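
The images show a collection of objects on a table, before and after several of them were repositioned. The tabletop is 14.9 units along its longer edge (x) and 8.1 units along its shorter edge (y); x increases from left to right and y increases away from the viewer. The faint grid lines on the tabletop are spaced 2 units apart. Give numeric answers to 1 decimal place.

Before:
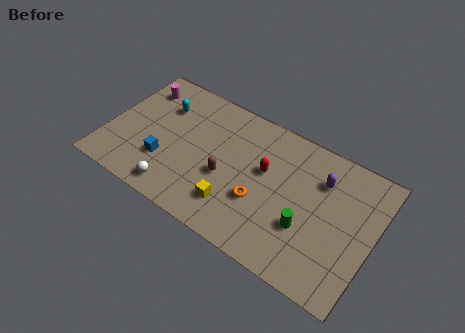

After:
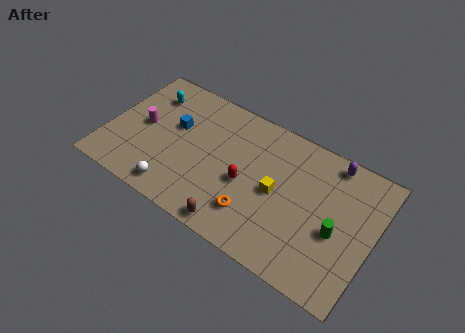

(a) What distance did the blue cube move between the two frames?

2.4

The blue cube was near (3.4, 2.5) before and (3.6, 4.9) after, so it travelled √(0.2² + 2.4²) ≈ 2.4 units.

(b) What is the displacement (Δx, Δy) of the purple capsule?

(0.4, 1.3)

The purple capsule started near (11.8, 5.9) and ended near (12.2, 7.2).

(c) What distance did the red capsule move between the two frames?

1.6

From (8.8, 4.8) to (7.9, 3.5), the red capsule covered √(0.9² + 1.3²) ≈ 1.6 units.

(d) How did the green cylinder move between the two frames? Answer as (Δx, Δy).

(1.6, 0.6)

From the two frames, the green cylinder sits at roughly (11.4, 2.8) before and (13.0, 3.4) after.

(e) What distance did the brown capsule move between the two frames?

2.7

From (6.8, 3.3) to (7.8, 0.8), the brown capsule covered √(1.0² + 2.5²) ≈ 2.7 units.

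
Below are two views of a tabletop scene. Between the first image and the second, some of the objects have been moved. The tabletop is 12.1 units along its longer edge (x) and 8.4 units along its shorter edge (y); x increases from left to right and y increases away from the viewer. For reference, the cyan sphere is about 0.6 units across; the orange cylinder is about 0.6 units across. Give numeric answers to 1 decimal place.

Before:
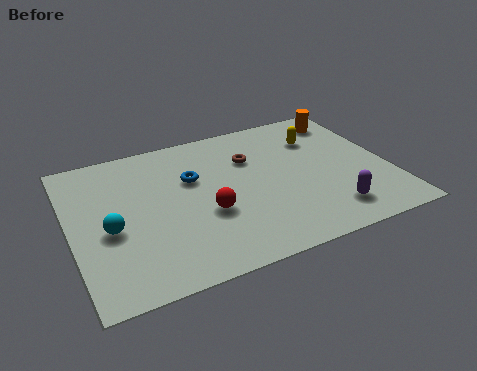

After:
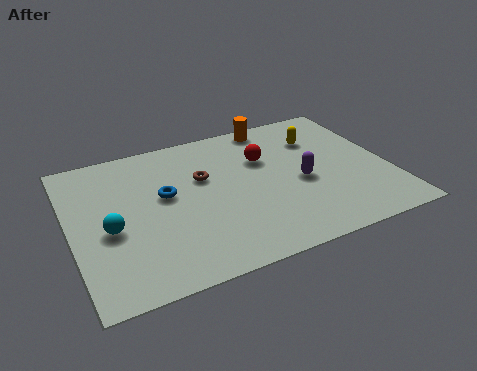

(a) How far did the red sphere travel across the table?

3.5

The red sphere was near (5.0, 3.2) before and (7.5, 5.6) after, so it travelled √(2.5² + 2.4²) ≈ 3.5 units.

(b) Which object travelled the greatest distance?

the red sphere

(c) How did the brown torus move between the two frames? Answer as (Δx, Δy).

(-1.9, -0.5)

The brown torus was at about (7.0, 5.8) and moved to about (5.1, 5.3).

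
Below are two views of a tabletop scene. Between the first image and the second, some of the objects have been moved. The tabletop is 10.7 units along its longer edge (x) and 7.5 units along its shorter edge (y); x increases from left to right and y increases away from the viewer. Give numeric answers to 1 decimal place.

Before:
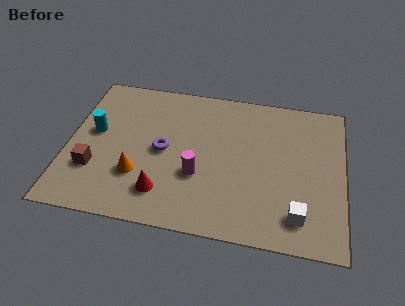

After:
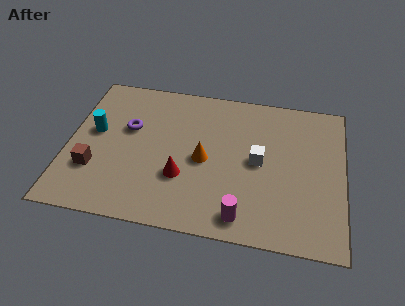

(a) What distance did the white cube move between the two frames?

2.9

The white cube was near (9.0, 1.4) before and (7.4, 3.8) after, so it travelled √(1.6² + 2.4²) ≈ 2.9 units.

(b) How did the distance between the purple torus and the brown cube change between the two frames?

-0.4

They were about 3.0 units apart before and 2.6 after — 0.4 units closer together.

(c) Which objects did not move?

the brown cube and the cyan cylinder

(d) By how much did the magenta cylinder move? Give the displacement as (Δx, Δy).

(1.8, -1.7)

The magenta cylinder started near (5.1, 2.7) and ended near (6.9, 1.0).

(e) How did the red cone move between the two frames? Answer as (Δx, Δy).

(0.7, 0.9)

The red cone was at about (3.8, 1.6) and moved to about (4.5, 2.5).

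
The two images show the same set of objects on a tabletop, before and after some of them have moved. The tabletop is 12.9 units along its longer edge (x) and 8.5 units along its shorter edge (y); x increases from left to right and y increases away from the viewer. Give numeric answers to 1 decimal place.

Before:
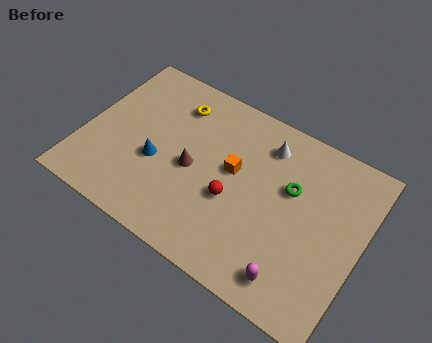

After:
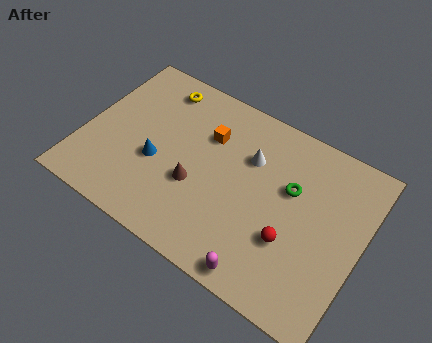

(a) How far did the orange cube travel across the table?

1.8

The orange cube was near (6.9, 4.8) before and (5.5, 5.9) after, so it travelled √(1.4² + 1.1²) ≈ 1.8 units.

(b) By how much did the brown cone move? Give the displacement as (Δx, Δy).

(0.3, -0.7)

The brown cone was at about (5.1, 3.9) and moved to about (5.4, 3.2).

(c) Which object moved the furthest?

the red sphere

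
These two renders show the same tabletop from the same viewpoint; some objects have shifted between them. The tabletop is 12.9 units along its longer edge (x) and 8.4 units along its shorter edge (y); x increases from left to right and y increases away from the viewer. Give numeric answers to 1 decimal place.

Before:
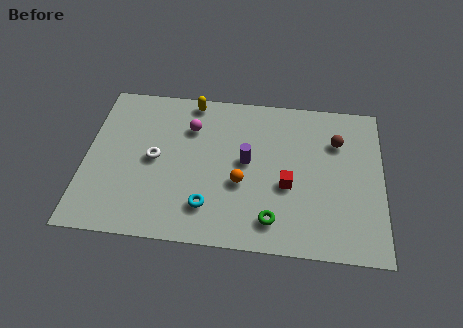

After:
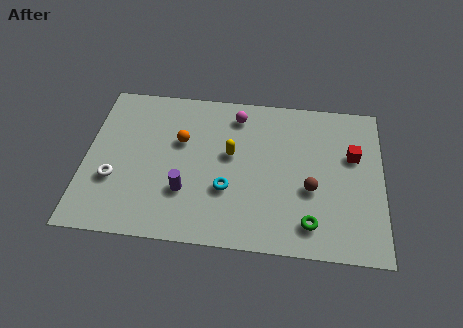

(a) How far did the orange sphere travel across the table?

3.4

The orange sphere was near (6.8, 3.3) before and (4.1, 5.3) after, so it travelled √(2.7² + 2.0²) ≈ 3.4 units.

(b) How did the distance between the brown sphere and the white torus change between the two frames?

+0.4

They were about 8.1 units apart before and 8.5 after — 0.4 units further apart.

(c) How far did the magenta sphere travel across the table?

2.2

The magenta sphere moved from about (4.5, 6.1) to (6.5, 7.0), a distance of √(2.0² + 0.9²) ≈ 2.2.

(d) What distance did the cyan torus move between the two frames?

1.3

From (5.4, 1.9) to (6.2, 2.9), the cyan torus covered √(0.8² + 1.0²) ≈ 1.3 units.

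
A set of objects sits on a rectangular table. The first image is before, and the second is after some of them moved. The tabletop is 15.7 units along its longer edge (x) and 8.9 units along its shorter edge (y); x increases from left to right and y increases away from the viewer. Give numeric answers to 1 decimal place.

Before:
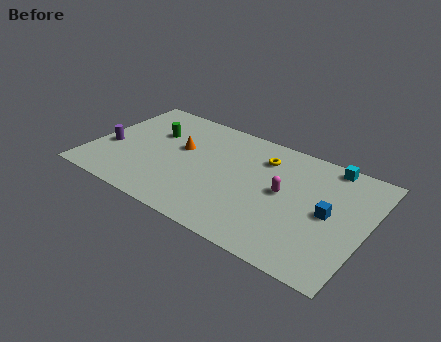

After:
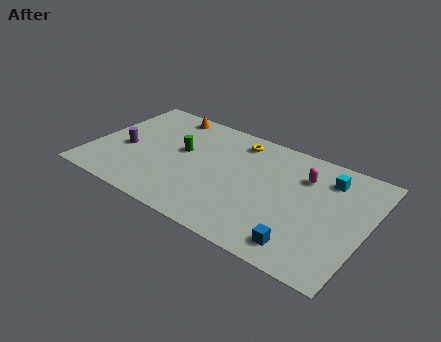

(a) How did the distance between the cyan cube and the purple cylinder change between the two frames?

-1.2

They were about 12.9 units apart before and 11.7 after — 1.2 units closer together.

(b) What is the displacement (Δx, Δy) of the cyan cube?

(0.1, -1.1)

From the two frames, the cyan cube sits at roughly (13.1, 8.1) before and (13.2, 7.0) after.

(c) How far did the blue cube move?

3.2

The blue cube was near (13.6, 4.4) before and (12.6, 1.4) after, so it travelled √(1.0² + 3.0²) ≈ 3.2 units.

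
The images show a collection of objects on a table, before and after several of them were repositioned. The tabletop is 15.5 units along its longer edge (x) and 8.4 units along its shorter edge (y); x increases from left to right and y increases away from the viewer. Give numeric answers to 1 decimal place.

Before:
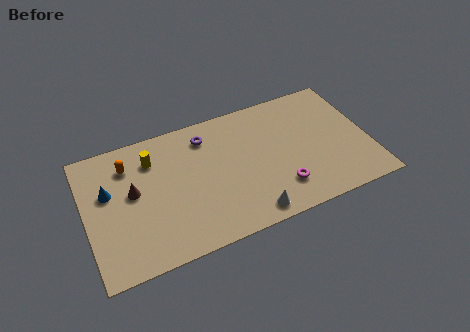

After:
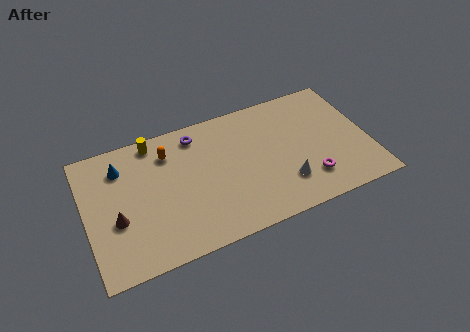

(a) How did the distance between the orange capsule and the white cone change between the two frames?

-0.8

They were about 8.2 units apart before and 7.4 after — 0.8 units closer together.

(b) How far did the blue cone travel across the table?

1.5

From (1.3, 5.2) to (2.1, 6.5), the blue cone covered √(0.8² + 1.3²) ≈ 1.5 units.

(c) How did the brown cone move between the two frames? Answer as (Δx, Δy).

(-1.0, -1.4)

From the two frames, the brown cone sits at roughly (2.6, 4.7) before and (1.6, 3.3) after.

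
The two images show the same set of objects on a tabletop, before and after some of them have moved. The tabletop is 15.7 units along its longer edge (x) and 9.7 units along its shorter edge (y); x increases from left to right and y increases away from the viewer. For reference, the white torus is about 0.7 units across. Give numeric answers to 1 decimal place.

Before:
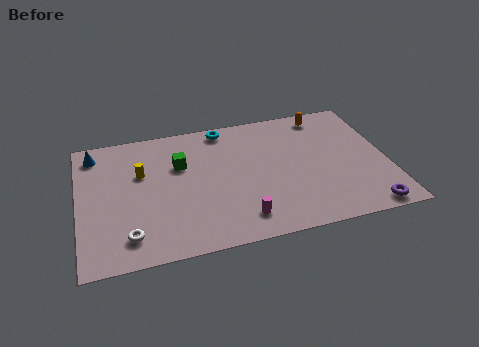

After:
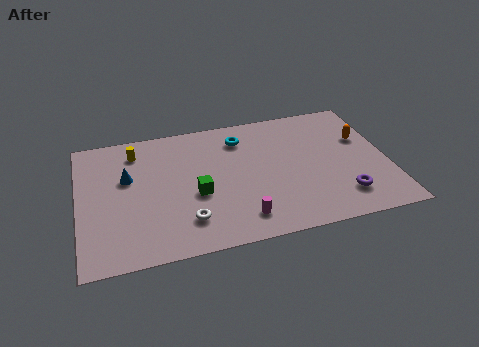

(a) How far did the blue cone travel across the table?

2.7

The blue cone was near (0.9, 8.2) before and (2.5, 6.0) after, so it travelled √(1.6² + 2.2²) ≈ 2.7 units.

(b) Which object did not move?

the magenta cylinder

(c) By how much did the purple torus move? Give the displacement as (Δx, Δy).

(-1.1, 1.2)

The purple torus started near (14.3, 0.9) and ended near (13.2, 2.1).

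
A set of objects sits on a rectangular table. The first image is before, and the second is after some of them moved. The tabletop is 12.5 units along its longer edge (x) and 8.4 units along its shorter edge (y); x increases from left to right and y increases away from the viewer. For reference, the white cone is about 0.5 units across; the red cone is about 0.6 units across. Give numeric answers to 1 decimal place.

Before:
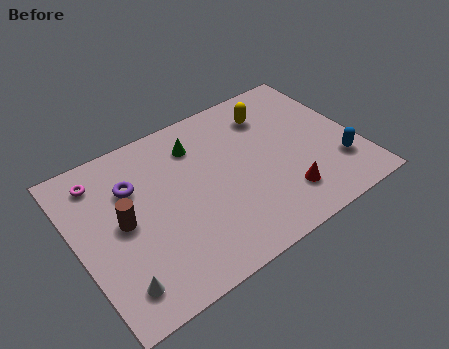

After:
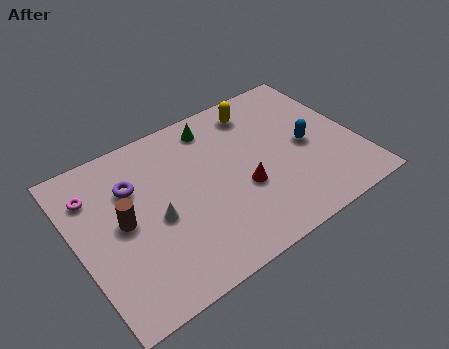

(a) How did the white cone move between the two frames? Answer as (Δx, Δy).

(2.1, 2.2)

From the two frames, the white cone sits at roughly (1.3, 1.5) before and (3.4, 3.7) after.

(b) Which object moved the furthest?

the white cone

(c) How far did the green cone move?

1.1

The green cone moved from about (5.7, 6.5) to (6.6, 7.1), a distance of √(0.9² + 0.6²) ≈ 1.1.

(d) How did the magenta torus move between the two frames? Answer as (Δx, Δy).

(-0.4, -0.6)

The magenta torus was at about (1.4, 6.9) and moved to about (1.0, 6.3).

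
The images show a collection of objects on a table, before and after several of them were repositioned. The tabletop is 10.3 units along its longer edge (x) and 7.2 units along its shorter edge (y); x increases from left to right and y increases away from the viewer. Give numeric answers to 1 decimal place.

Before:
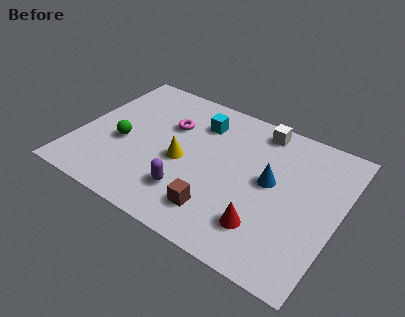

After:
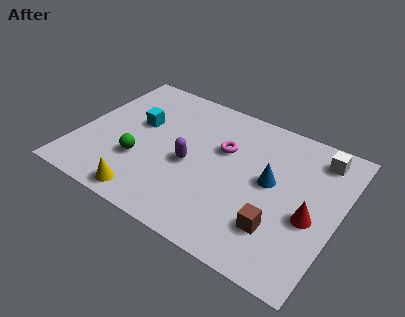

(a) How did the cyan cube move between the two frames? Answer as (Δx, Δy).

(-2.3, -1.2)

The cyan cube started near (4.5, 5.5) and ended near (2.2, 4.3).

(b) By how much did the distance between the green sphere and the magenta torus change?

+1.3

Before: roughly 2.4 units apart; after: 3.7. That's 1.3 units further apart.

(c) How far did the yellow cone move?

2.6

The yellow cone moved from about (4.2, 3.2) to (3.2, 0.8), a distance of √(1.0² + 2.4²) ≈ 2.6.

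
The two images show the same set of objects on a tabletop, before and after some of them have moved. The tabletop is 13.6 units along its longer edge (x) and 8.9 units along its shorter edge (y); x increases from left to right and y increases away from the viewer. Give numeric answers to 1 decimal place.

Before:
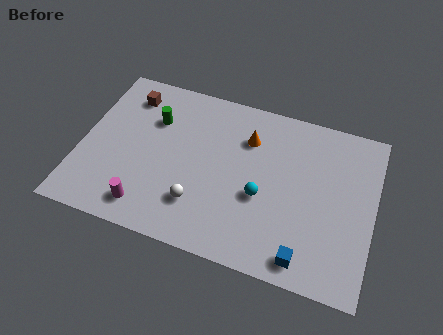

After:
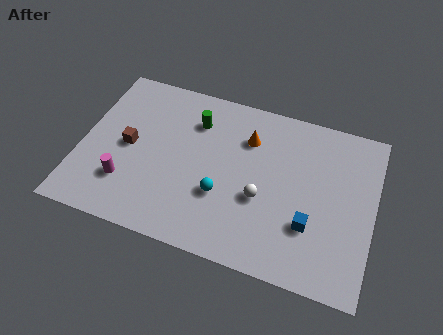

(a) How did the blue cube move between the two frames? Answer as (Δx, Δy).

(0.1, 1.7)

The blue cube was at about (10.7, 1.1) and moved to about (10.8, 2.8).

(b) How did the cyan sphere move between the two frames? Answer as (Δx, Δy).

(-1.8, -0.5)

From the two frames, the cyan sphere sits at roughly (8.5, 3.6) before and (6.7, 3.1) after.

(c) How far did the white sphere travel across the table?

3.0

From (5.7, 2.3) to (8.5, 3.5), the white sphere covered √(2.8² + 1.2²) ≈ 3.0 units.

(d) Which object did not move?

the orange cone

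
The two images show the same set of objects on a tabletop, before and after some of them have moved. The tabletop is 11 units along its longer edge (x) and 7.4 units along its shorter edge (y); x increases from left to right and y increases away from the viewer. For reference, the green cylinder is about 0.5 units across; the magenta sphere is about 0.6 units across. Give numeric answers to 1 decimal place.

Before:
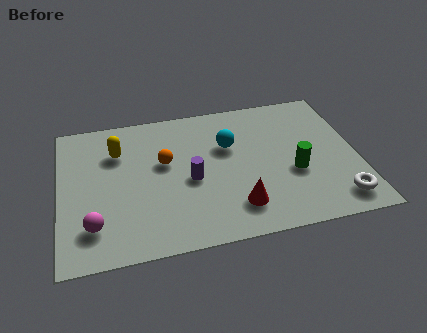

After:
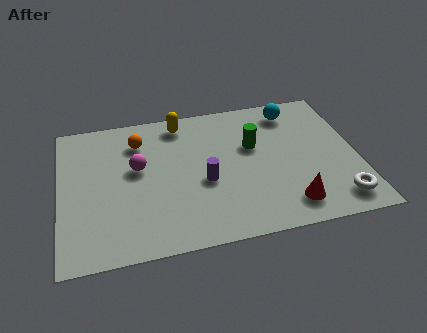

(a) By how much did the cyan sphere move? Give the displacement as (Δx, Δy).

(2.5, 1.4)

From the two frames, the cyan sphere sits at roughly (6.3, 4.8) before and (8.8, 6.2) after.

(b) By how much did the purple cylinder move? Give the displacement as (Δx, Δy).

(0.5, -0.2)

The purple cylinder started near (4.8, 3.3) and ended near (5.3, 3.1).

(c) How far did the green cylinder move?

2.2

The green cylinder was near (8.6, 2.9) before and (7.2, 4.6) after, so it travelled √(1.4² + 1.7²) ≈ 2.2 units.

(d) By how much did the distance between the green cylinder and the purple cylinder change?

-1.4

Before: roughly 3.8 units apart; after: 2.4. That's 1.4 units closer together.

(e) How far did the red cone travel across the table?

1.9

The red cone moved from about (6.4, 1.6) to (8.3, 1.3), a distance of √(1.9² + 0.3²) ≈ 1.9.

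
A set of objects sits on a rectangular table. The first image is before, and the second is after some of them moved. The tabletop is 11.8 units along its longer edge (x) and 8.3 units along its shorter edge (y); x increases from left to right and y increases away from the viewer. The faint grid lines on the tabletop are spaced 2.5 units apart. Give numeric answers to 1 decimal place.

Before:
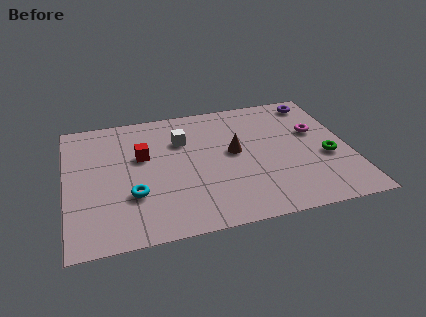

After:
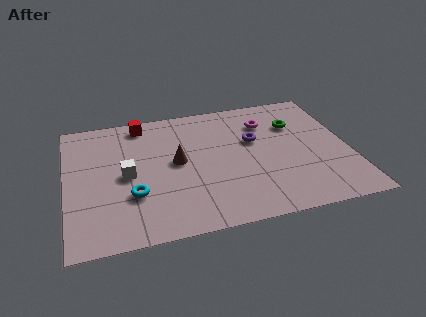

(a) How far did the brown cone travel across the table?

2.4

The brown cone moved from about (7.0, 4.5) to (4.6, 4.4), a distance of √(2.4² + 0.1²) ≈ 2.4.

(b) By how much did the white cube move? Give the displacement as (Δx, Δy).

(-2.4, -1.8)

The white cube was at about (4.9, 5.8) and moved to about (2.5, 4.0).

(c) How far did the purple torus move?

3.5

The purple torus was near (10.7, 7.2) before and (7.9, 5.1) after, so it travelled √(2.8² + 2.1²) ≈ 3.5 units.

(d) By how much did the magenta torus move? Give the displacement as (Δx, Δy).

(-2.0, 1.1)

From the two frames, the magenta torus sits at roughly (10.5, 5.1) before and (8.5, 6.2) after.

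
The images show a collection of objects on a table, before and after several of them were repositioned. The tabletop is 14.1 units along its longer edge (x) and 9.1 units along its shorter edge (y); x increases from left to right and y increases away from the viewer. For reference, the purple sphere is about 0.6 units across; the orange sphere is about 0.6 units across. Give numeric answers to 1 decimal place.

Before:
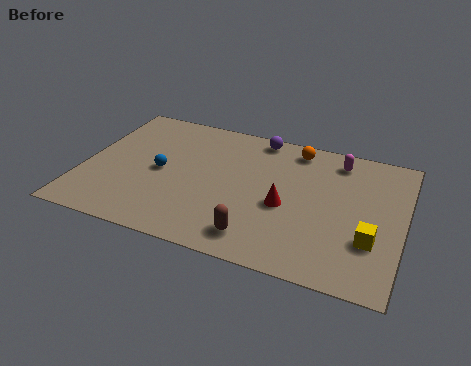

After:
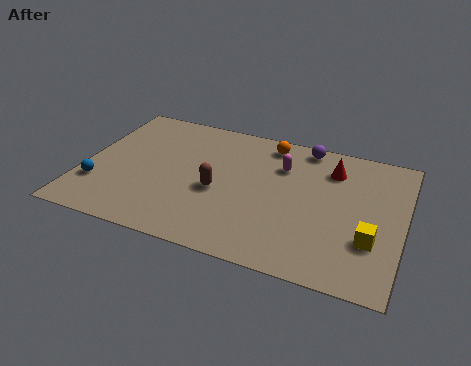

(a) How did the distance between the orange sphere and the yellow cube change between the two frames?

+0.8

The distance was about 6.2 in the first image and 7.0 in the second, so they moved 0.8 units further apart.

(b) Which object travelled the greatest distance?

the red cone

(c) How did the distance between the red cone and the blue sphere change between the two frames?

+5.3

Before: roughly 5.6 units apart; after: 10.9. That's 5.3 units further apart.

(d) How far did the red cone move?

3.6

From (9.0, 3.9) to (10.8, 7.0), the red cone covered √(1.8² + 3.1²) ≈ 3.6 units.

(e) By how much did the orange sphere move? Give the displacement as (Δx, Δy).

(-1.2, 0.0)

The orange sphere was at about (9.1, 7.9) and moved to about (7.9, 7.9).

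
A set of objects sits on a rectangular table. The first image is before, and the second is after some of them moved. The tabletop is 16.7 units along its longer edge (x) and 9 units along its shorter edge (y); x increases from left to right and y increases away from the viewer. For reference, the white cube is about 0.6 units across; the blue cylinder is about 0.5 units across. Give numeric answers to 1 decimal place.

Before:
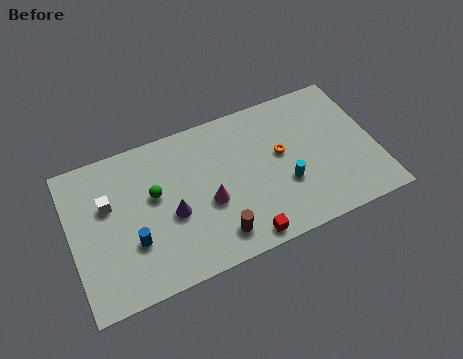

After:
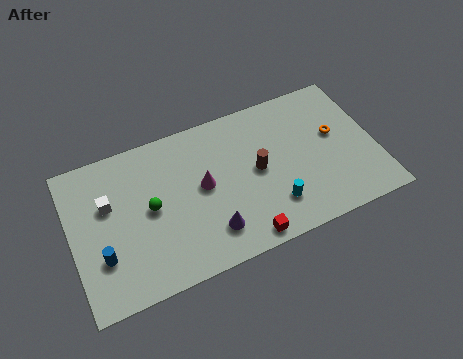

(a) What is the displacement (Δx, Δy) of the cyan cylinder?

(-0.8, -1.0)

The cyan cylinder was at about (11.6, 3.2) and moved to about (10.8, 2.2).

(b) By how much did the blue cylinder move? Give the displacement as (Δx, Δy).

(-1.7, -0.2)

The blue cylinder was at about (3.2, 3.0) and moved to about (1.5, 2.8).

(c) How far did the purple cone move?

2.6

From (5.4, 3.8) to (7.3, 2.0), the purple cone covered √(1.9² + 1.8²) ≈ 2.6 units.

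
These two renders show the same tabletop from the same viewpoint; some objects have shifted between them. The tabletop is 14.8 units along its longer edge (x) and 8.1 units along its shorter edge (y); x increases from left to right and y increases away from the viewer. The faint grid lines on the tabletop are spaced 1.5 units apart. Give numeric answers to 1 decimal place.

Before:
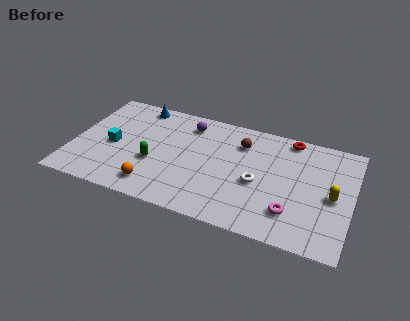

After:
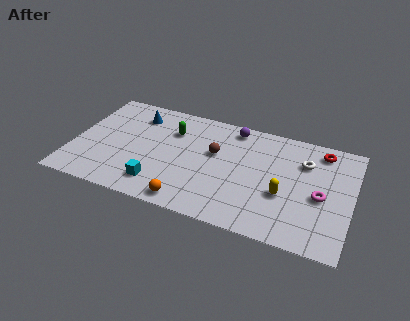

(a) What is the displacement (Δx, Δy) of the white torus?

(2.3, 2.3)

The white torus started near (9.9, 3.5) and ended near (12.2, 5.8).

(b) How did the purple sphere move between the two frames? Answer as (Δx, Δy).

(2.4, 0.5)

The purple sphere started near (5.9, 6.6) and ended near (8.3, 7.1).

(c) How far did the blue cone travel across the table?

0.8

The blue cone was near (3.1, 7.2) before and (3.1, 6.4) after, so it travelled √(0.0² + 0.8²) ≈ 0.8 units.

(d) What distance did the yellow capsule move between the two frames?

2.6

The yellow capsule moved from about (13.8, 3.8) to (11.3, 3.1), a distance of √(2.5² + 0.7²) ≈ 2.6.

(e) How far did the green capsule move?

2.8

The green capsule moved from about (4.4, 3.1) to (5.1, 5.8), a distance of √(0.7² + 2.7²) ≈ 2.8.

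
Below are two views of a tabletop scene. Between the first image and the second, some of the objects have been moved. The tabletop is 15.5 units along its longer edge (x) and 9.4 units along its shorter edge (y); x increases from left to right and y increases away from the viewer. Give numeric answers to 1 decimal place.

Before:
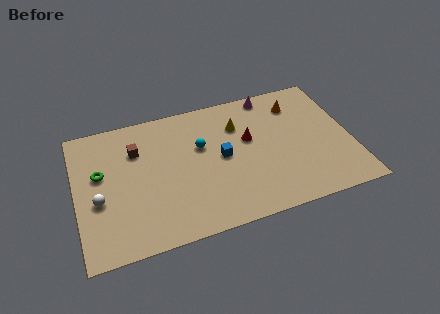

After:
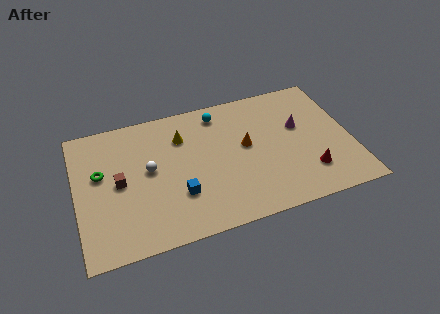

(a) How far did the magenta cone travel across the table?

3.1

The magenta cone moved from about (11.3, 8.5) to (12.7, 5.7), a distance of √(1.4² + 2.8²) ≈ 3.1.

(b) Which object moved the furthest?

the red cone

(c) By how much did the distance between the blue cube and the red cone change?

+5.5

Before: roughly 1.8 units apart; after: 7.3. That's 5.5 units further apart.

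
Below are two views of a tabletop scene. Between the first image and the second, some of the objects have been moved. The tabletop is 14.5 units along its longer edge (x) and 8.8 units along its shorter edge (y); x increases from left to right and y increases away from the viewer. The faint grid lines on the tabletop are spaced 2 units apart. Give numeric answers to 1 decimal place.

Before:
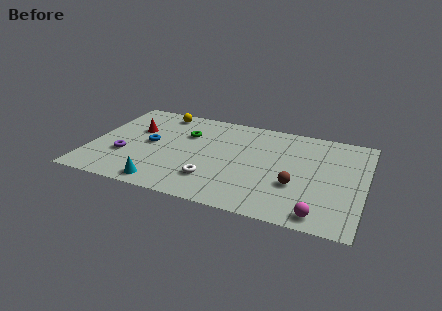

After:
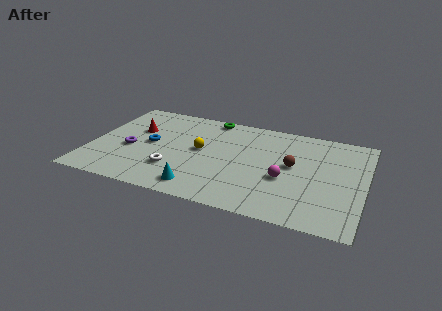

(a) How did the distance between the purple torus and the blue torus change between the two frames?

-0.6

The distance was about 1.9 in the first image and 1.3 in the second, so they moved 0.6 units closer together.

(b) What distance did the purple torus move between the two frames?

0.7

From (1.9, 3.0) to (2.1, 3.7), the purple torus covered √(0.2² + 0.7²) ≈ 0.7 units.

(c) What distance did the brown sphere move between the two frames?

1.7

From (11.0, 3.1) to (10.7, 4.8), the brown sphere covered √(0.3² + 1.7²) ≈ 1.7 units.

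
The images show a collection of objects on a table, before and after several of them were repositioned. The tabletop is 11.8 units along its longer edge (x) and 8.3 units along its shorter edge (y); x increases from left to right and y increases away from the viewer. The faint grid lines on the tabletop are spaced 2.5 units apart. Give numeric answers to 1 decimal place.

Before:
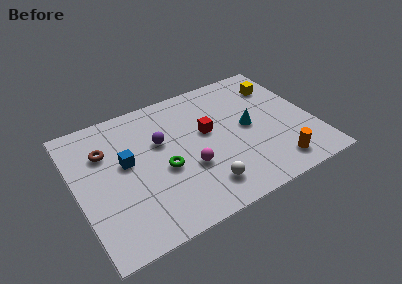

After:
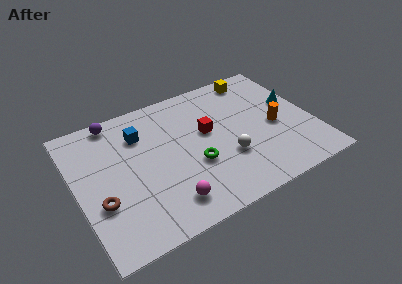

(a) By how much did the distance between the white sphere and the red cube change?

-1.2

Before: roughly 3.3 units apart; after: 2.1. That's 1.2 units closer together.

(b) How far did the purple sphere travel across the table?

3.0

The purple sphere was near (4.3, 5.2) before and (2.3, 7.5) after, so it travelled √(2.0² + 2.3²) ≈ 3.0 units.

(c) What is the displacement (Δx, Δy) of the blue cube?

(0.9, 1.4)

The blue cube started near (2.5, 4.7) and ended near (3.4, 6.1).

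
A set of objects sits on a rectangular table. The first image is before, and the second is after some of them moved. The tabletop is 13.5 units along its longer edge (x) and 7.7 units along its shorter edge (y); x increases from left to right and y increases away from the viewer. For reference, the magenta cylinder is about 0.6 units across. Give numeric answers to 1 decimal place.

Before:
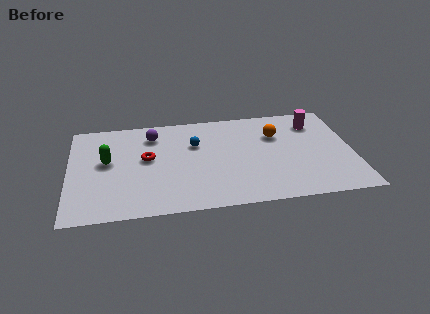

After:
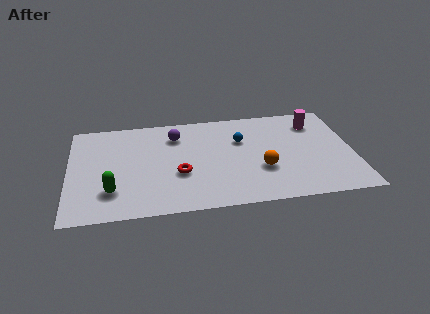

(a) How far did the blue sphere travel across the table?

2.2

The blue sphere was near (6.0, 5.1) before and (8.2, 5.1) after, so it travelled √(2.2² + 0.0²) ≈ 2.2 units.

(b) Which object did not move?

the magenta cylinder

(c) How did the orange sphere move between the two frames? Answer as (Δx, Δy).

(-0.8, -2.6)

The orange sphere was at about (9.9, 5.3) and moved to about (9.1, 2.7).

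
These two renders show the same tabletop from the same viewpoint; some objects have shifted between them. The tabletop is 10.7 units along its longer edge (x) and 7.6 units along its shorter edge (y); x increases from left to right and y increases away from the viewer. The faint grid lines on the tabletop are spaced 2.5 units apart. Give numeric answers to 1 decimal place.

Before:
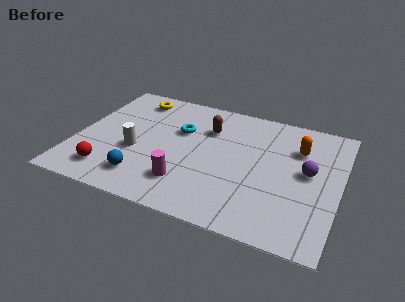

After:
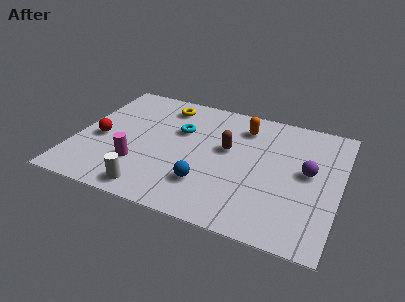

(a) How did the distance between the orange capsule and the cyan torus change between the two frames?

-2.1

They were about 4.8 units apart before and 2.7 after — 2.1 units closer together.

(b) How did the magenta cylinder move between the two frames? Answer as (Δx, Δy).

(-2.0, 0.4)

The magenta cylinder was at about (4.7, 1.8) and moved to about (2.7, 2.2).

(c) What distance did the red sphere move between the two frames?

2.0

The red sphere was near (1.6, 1.4) before and (1.0, 3.3) after, so it travelled √(0.6² + 1.9²) ≈ 2.0 units.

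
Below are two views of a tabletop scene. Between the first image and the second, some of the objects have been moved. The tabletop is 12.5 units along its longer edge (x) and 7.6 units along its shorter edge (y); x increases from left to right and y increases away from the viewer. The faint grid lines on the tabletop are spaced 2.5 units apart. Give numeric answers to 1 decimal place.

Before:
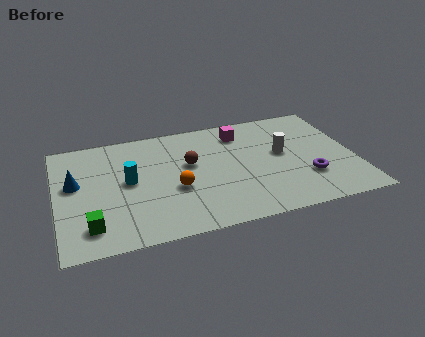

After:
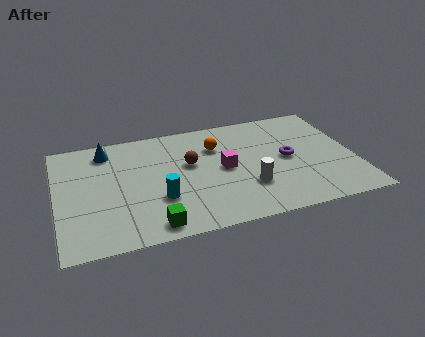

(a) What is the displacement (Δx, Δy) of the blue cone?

(1.4, 1.9)

The blue cone started near (0.8, 4.4) and ended near (2.2, 6.3).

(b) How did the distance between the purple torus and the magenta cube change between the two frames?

-1.8

They were about 4.5 units apart before and 2.7 after — 1.8 units closer together.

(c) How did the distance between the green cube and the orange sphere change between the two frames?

+1.5

The distance was about 3.9 in the first image and 5.4 in the second, so they moved 1.5 units further apart.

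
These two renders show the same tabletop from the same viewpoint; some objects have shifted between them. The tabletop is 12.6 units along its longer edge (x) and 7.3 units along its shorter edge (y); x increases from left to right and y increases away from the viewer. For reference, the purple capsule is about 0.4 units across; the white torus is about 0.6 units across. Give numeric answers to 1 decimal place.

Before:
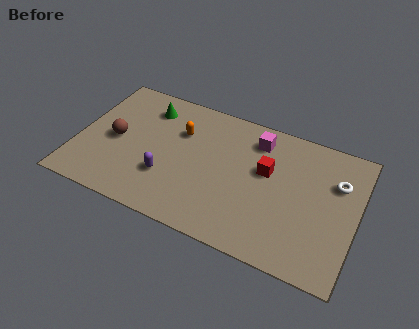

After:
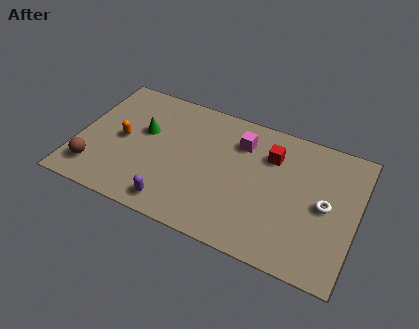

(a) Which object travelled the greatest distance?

the orange capsule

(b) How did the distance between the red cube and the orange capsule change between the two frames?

+2.8

The distance was about 4.0 in the first image and 6.8 in the second, so they moved 2.8 units further apart.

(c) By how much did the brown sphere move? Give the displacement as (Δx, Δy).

(-0.7, -2.0)

The brown sphere started near (1.7, 3.5) and ended near (1.0, 1.5).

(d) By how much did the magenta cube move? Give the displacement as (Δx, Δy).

(-0.7, -0.4)

The magenta cube was at about (7.9, 5.9) and moved to about (7.2, 5.5).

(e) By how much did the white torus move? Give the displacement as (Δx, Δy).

(-0.4, -1.4)

The white torus was at about (11.6, 5.0) and moved to about (11.2, 3.6).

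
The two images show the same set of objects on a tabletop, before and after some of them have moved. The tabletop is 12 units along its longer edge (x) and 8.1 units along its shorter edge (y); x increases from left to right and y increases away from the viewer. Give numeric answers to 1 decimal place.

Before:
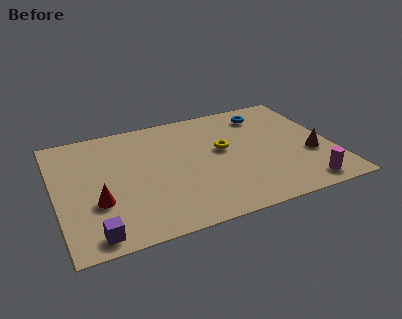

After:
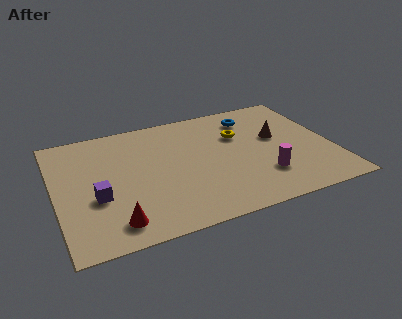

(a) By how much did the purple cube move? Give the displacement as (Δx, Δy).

(0.3, 2.2)

The purple cube started near (1.4, 0.9) and ended near (1.7, 3.1).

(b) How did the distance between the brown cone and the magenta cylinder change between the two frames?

+0.6

They were about 2.1 units apart before and 2.7 after — 0.6 units further apart.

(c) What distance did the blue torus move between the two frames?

0.6

The blue torus was near (9.4, 6.6) before and (8.8, 6.5) after, so it travelled √(0.6² + 0.1²) ≈ 0.6 units.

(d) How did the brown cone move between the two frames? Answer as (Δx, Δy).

(-1.3, 1.7)

The brown cone started near (11.0, 3.0) and ended near (9.7, 4.7).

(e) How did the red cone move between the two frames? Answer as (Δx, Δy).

(0.6, -1.5)

The red cone started near (1.7, 2.8) and ended near (2.3, 1.3).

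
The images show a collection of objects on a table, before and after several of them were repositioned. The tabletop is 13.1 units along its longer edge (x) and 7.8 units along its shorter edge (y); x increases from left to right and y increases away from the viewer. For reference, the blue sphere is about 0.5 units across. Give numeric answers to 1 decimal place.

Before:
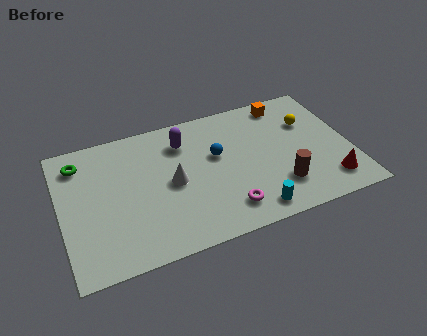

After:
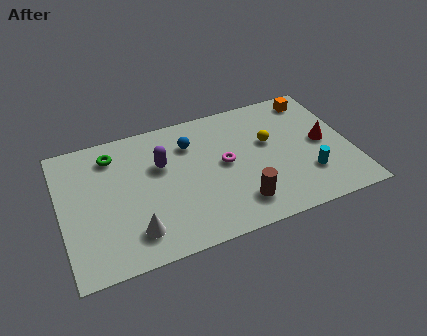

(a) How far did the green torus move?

1.5

From (1.0, 6.3) to (2.5, 6.3), the green torus covered √(1.5² + 0.0²) ≈ 1.5 units.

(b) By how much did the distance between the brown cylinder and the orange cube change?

+1.6

The distance was about 4.9 in the first image and 6.5 in the second, so they moved 1.6 units further apart.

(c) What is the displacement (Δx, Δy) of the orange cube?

(1.3, -0.1)

From the two frames, the orange cube sits at roughly (10.5, 6.8) before and (11.8, 6.7) after.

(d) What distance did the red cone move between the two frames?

2.4

From (11.9, 1.5) to (11.9, 3.9), the red cone covered √(0.0² + 2.4²) ≈ 2.4 units.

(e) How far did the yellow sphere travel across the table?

2.0

From (11.4, 5.3) to (9.5, 4.7), the yellow sphere covered √(1.9² + 0.6²) ≈ 2.0 units.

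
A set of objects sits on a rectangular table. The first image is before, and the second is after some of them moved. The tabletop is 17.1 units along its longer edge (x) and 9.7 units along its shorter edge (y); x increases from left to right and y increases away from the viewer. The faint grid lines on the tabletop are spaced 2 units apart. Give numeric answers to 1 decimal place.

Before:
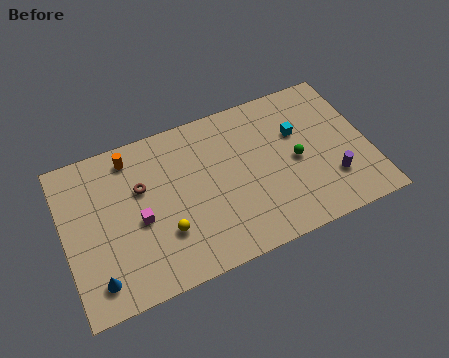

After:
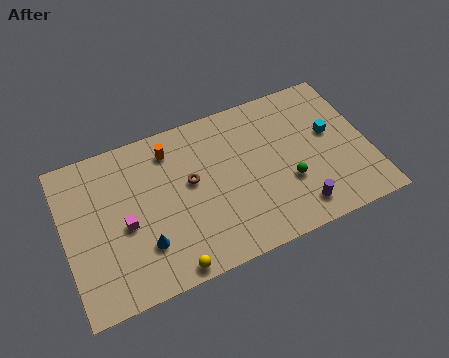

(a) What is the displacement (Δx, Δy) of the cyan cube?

(1.8, -0.7)

The cyan cube started near (13.3, 6.3) and ended near (15.1, 5.6).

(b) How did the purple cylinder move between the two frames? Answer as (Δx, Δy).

(-2.1, -1.1)

From the two frames, the purple cylinder sits at roughly (14.8, 2.7) before and (12.7, 1.6) after.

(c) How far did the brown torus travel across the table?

2.8

The brown torus was near (4.4, 6.2) before and (7.1, 5.5) after, so it travelled √(2.7² + 0.7²) ≈ 2.8 units.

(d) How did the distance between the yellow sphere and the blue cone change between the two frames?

-1.9

They were about 4.1 units apart before and 2.2 after — 1.9 units closer together.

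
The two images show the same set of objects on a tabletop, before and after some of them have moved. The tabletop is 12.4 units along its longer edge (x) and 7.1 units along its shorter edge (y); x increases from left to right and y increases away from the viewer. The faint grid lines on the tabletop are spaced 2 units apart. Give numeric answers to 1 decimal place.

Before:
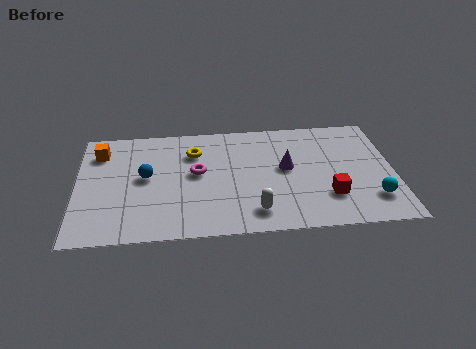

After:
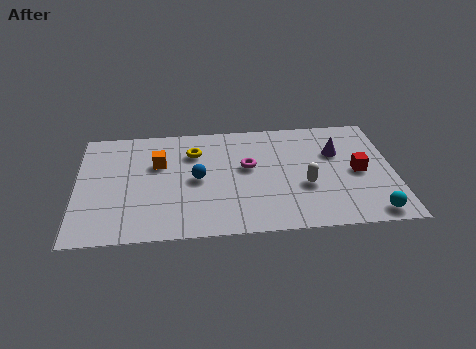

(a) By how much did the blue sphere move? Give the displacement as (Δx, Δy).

(2.0, -0.3)

The blue sphere was at about (2.7, 3.8) and moved to about (4.7, 3.5).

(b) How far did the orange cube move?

2.5

The orange cube was near (0.9, 5.5) before and (3.2, 4.6) after, so it travelled √(2.3² + 0.9²) ≈ 2.5 units.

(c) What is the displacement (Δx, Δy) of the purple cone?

(2.0, 0.8)

The purple cone started near (8.2, 3.9) and ended near (10.2, 4.7).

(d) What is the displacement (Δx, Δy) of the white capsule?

(2.0, 1.4)

The white capsule was at about (6.9, 1.3) and moved to about (8.9, 2.7).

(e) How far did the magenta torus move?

2.0

The magenta torus moved from about (4.7, 3.9) to (6.7, 4.1), a distance of √(2.0² + 0.2²) ≈ 2.0.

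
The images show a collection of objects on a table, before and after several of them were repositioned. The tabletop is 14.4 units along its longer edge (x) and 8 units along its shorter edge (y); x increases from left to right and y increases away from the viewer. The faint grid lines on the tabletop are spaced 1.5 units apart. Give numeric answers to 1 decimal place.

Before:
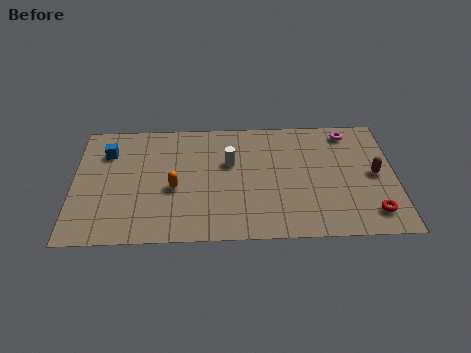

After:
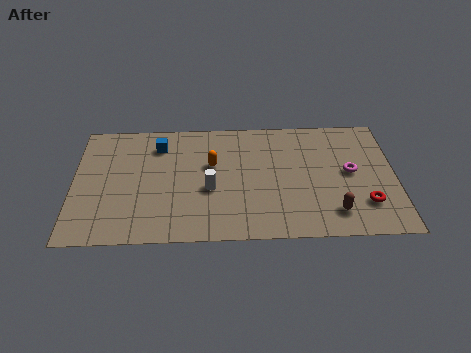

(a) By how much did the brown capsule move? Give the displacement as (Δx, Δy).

(-1.9, -2.4)

From the two frames, the brown capsule sits at roughly (13.5, 4.0) before and (11.6, 1.6) after.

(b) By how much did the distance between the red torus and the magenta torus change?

-3.3

Before: roughly 5.5 units apart; after: 2.2. That's 3.3 units closer together.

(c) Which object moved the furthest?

the brown capsule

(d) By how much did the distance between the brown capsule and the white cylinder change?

-0.8

Before: roughly 6.6 units apart; after: 5.8. That's 0.8 units closer together.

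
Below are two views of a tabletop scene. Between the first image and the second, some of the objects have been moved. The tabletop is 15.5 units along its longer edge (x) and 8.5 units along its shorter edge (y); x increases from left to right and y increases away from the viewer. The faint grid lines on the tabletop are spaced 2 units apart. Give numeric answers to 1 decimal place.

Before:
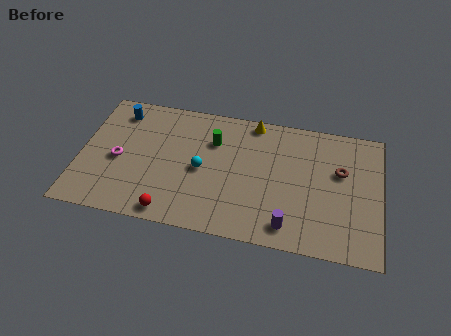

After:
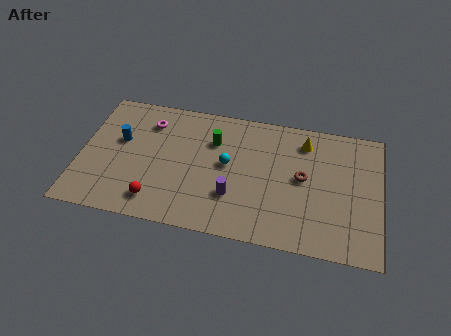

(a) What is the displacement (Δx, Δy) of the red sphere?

(-0.8, 0.6)

The red sphere started near (4.9, 0.9) and ended near (4.1, 1.5).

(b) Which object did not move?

the green cylinder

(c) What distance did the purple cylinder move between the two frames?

3.2

The purple cylinder moved from about (10.9, 1.3) to (8.0, 2.6), a distance of √(2.9² + 1.3²) ≈ 3.2.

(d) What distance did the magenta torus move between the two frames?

3.1

The magenta torus was near (2.0, 3.8) before and (3.4, 6.6) after, so it travelled √(1.4² + 2.8²) ≈ 3.1 units.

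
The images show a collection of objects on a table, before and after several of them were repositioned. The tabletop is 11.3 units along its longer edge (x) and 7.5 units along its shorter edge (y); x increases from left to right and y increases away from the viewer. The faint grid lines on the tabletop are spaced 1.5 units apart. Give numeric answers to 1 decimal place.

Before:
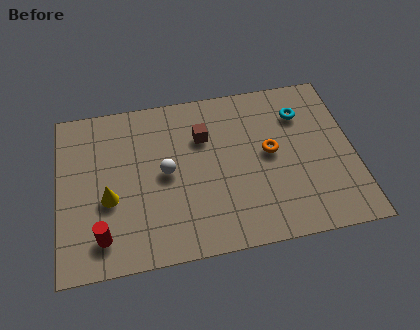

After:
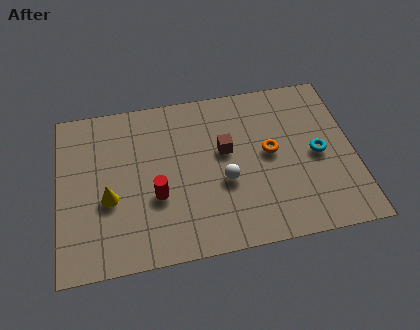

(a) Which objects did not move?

the orange torus and the yellow cone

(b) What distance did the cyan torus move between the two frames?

2.1

The cyan torus moved from about (9.4, 5.6) to (9.9, 3.6), a distance of √(0.5² + 2.0²) ≈ 2.1.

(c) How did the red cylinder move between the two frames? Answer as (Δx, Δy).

(2.1, 1.4)

From the two frames, the red cylinder sits at roughly (1.6, 1.4) before and (3.7, 2.8) after.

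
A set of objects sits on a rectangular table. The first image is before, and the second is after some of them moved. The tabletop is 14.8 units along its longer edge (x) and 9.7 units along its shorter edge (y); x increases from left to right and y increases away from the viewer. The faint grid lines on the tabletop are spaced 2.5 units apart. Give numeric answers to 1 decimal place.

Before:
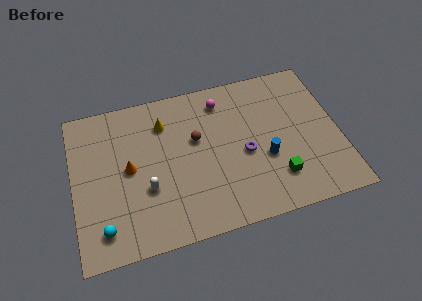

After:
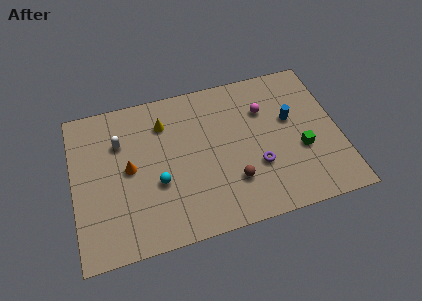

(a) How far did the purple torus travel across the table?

1.2

From (9.5, 4.3) to (10.1, 3.3), the purple torus covered √(0.6² + 1.0²) ≈ 1.2 units.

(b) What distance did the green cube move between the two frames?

2.1

From (11.1, 2.3) to (12.6, 3.7), the green cube covered √(1.5² + 1.4²) ≈ 2.1 units.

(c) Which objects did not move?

the yellow cone and the orange cone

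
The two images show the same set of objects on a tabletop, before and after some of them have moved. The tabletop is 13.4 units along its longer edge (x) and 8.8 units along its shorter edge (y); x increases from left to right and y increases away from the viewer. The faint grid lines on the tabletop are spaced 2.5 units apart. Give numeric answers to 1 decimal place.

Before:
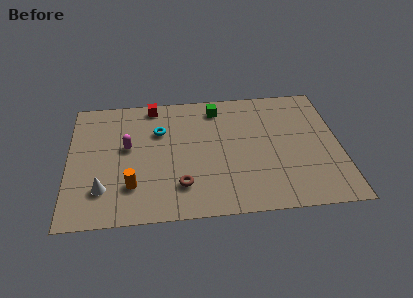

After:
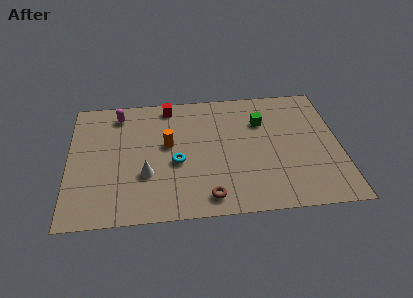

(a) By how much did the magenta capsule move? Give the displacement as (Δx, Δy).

(-0.4, 2.4)

The magenta capsule was at about (2.9, 5.0) and moved to about (2.5, 7.4).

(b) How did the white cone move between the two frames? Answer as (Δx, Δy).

(2.1, 0.8)

From the two frames, the white cone sits at roughly (1.7, 2.2) before and (3.8, 3.0) after.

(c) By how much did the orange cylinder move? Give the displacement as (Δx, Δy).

(1.8, 2.7)

The orange cylinder started near (3.1, 2.3) and ended near (4.9, 5.0).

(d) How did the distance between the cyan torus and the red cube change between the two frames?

+2.2

Before: roughly 1.9 units apart; after: 4.1. That's 2.2 units further apart.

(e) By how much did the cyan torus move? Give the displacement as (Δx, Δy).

(0.8, -2.3)

The cyan torus was at about (4.5, 6.0) and moved to about (5.3, 3.7).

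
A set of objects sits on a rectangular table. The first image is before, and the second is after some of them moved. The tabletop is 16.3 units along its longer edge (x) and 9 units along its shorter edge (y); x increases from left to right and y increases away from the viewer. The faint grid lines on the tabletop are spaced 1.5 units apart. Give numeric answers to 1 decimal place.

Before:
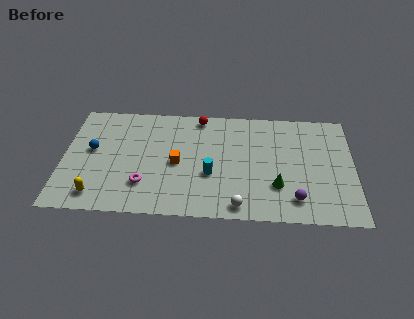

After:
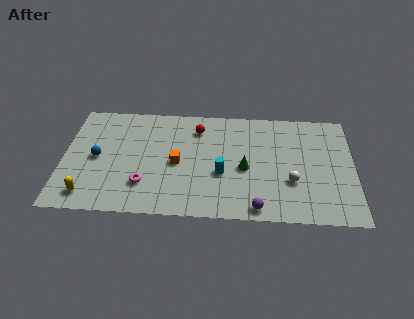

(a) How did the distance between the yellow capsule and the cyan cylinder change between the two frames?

+1.1

They were about 6.6 units apart before and 7.7 after — 1.1 units further apart.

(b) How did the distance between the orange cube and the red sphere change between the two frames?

-1.0

They were about 4.1 units apart before and 3.1 after — 1.0 units closer together.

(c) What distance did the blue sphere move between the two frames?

0.7

From (1.6, 5.0) to (1.9, 4.4), the blue sphere covered √(0.3² + 0.6²) ≈ 0.7 units.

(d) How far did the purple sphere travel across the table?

2.2

The purple sphere moved from about (13.0, 1.7) to (10.9, 0.9), a distance of √(2.1² + 0.8²) ≈ 2.2.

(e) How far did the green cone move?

2.2

The green cone was near (12.0, 2.7) before and (10.2, 4.0) after, so it travelled √(1.8² + 1.3²) ≈ 2.2 units.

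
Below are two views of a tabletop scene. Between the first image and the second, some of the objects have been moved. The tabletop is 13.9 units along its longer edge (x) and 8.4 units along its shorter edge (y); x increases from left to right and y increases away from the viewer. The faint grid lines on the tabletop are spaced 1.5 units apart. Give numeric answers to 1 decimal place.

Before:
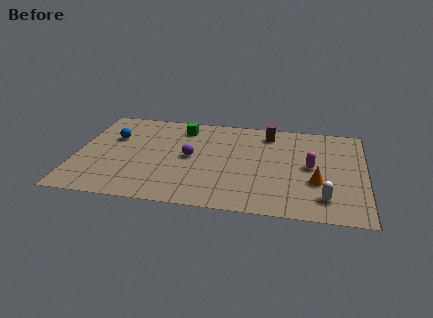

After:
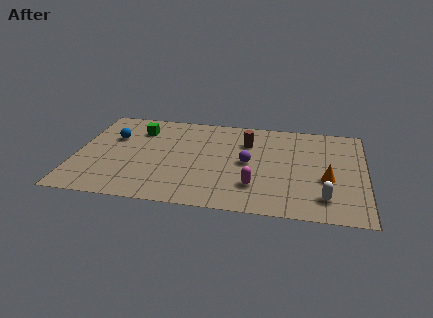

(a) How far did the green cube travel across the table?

2.2

The green cube moved from about (5.0, 6.9) to (2.9, 6.4), a distance of √(2.1² + 0.5²) ≈ 2.2.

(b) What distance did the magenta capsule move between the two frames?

3.3

The magenta capsule moved from about (11.3, 4.3) to (8.7, 2.2), a distance of √(2.6² + 2.1²) ≈ 3.3.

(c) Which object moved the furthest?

the magenta capsule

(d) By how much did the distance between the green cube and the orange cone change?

+2.0

They were about 7.7 units apart before and 9.7 after — 2.0 units further apart.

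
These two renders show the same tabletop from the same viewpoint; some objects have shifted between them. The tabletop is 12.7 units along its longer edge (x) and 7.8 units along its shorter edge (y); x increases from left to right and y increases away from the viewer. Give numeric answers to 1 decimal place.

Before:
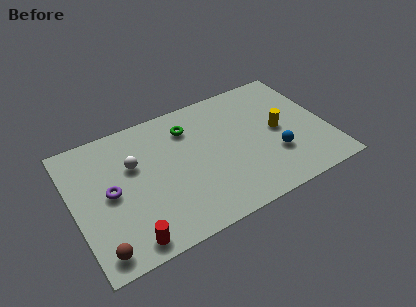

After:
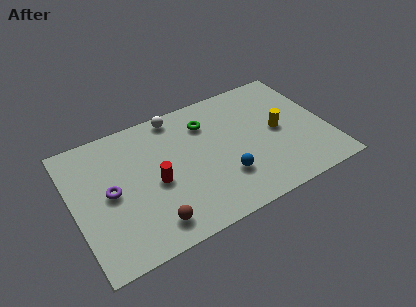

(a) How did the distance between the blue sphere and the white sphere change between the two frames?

-2.2

They were about 7.2 units apart before and 5.0 after — 2.2 units closer together.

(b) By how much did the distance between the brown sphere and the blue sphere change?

-5.2

Before: roughly 9.1 units apart; after: 3.9. That's 5.2 units closer together.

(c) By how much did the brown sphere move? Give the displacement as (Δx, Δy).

(2.6, 0.3)

The brown sphere was at about (0.9, 1.0) and moved to about (3.5, 1.3).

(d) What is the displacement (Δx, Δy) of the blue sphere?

(-2.6, -0.2)

From the two frames, the blue sphere sits at roughly (9.9, 2.5) before and (7.3, 2.3) after.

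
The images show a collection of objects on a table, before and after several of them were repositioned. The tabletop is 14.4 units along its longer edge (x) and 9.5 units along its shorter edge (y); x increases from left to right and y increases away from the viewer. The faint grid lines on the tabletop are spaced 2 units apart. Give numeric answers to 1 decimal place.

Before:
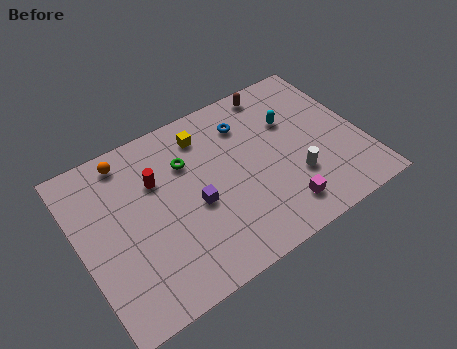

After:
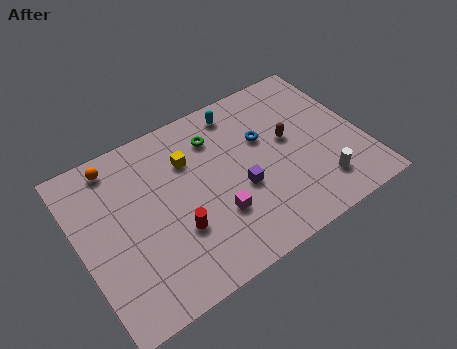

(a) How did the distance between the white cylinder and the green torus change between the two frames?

+0.8

Before: roughly 6.2 units apart; after: 7.0. That's 0.8 units further apart.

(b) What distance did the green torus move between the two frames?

1.7

The green torus was near (5.7, 6.6) before and (7.3, 7.3) after, so it travelled √(1.6² + 0.7²) ≈ 1.7 units.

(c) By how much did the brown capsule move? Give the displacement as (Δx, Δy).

(0.1, -3.2)

The brown capsule was at about (10.7, 8.5) and moved to about (10.8, 5.3).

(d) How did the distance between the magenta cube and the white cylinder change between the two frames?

+3.7

They were about 1.6 units apart before and 5.3 after — 3.7 units further apart.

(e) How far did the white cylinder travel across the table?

1.5

The white cylinder was near (10.7, 3.0) before and (11.8, 2.0) after, so it travelled √(1.1² + 1.0²) ≈ 1.5 units.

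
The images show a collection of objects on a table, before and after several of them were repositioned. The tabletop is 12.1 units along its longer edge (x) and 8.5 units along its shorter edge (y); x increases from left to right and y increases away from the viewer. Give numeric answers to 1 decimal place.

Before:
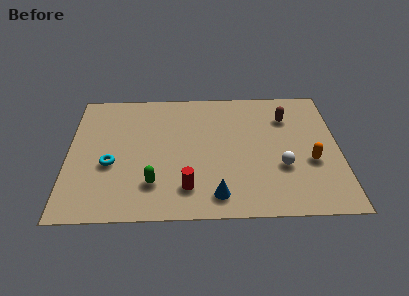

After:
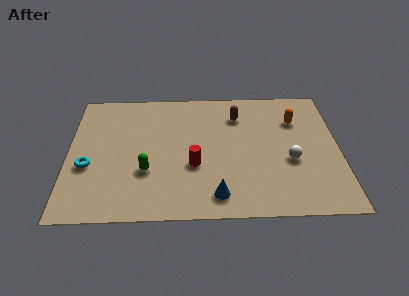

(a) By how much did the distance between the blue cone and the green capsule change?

+0.6

They were about 2.9 units apart before and 3.5 after — 0.6 units further apart.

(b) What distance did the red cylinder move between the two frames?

1.4

From (5.3, 1.8) to (5.6, 3.2), the red cylinder covered √(0.3² + 1.4²) ≈ 1.4 units.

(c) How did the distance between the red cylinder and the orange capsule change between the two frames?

-0.3

The distance was about 5.7 in the first image and 5.4 in the second, so they moved 0.3 units closer together.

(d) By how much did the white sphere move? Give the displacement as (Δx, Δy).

(0.4, 0.4)

The white sphere started near (9.5, 3.0) and ended near (9.9, 3.4).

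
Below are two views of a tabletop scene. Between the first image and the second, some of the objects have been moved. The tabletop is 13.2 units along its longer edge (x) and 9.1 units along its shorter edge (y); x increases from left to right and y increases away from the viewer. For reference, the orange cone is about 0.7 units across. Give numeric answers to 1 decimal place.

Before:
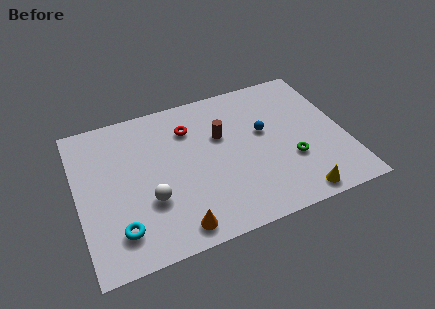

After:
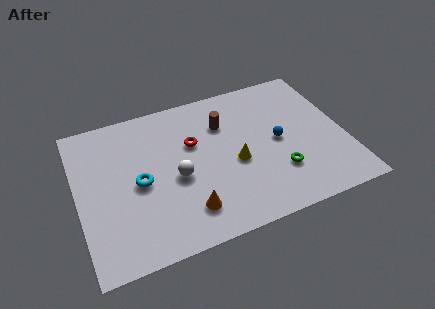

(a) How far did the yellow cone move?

4.0

The yellow cone moved from about (10.4, 0.9) to (7.7, 3.9), a distance of √(2.7² + 3.0²) ≈ 4.0.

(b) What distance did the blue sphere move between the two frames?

1.0

The blue sphere moved from about (9.3, 5.3) to (9.9, 4.5), a distance of √(0.6² + 0.8²) ≈ 1.0.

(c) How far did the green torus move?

0.9

From (10.4, 3.1) to (9.7, 2.6), the green torus covered √(0.7² + 0.5²) ≈ 0.9 units.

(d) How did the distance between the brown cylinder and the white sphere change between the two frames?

-1.1

The distance was about 4.7 in the first image and 3.6 in the second, so they moved 1.1 units closer together.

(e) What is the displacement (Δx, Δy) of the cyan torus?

(1.2, 2.4)

The cyan torus was at about (1.8, 1.9) and moved to about (3.0, 4.3).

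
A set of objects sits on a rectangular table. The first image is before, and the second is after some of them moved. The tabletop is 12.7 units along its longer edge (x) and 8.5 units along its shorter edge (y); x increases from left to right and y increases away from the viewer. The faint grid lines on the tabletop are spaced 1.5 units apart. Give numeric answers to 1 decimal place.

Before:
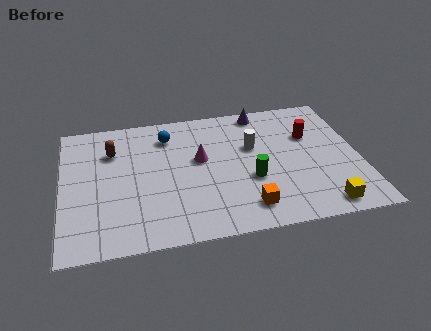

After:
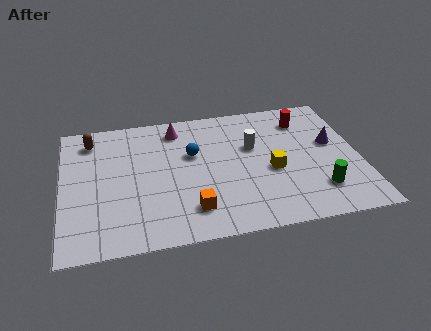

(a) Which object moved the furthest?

the purple cone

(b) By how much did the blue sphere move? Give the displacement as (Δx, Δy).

(1.0, -1.4)

The blue sphere was at about (4.6, 6.7) and moved to about (5.6, 5.3).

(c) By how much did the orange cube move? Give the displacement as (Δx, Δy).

(-2.3, 0.3)

The orange cube was at about (7.7, 1.5) and moved to about (5.4, 1.8).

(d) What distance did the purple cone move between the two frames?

4.0

From (8.7, 7.6) to (11.6, 4.9), the purple cone covered √(2.9² + 2.7²) ≈ 4.0 units.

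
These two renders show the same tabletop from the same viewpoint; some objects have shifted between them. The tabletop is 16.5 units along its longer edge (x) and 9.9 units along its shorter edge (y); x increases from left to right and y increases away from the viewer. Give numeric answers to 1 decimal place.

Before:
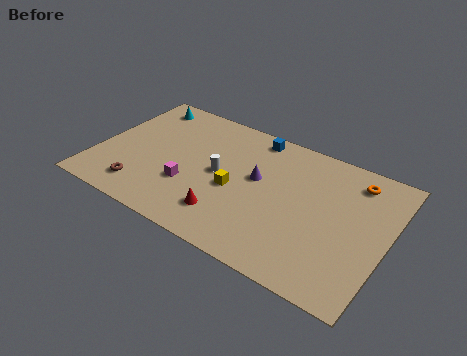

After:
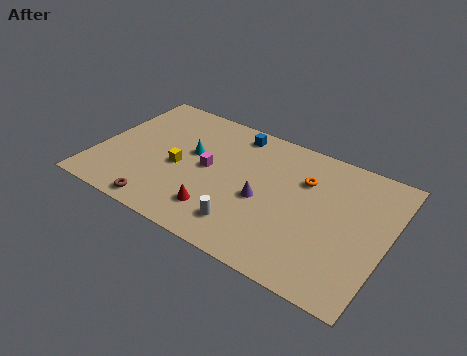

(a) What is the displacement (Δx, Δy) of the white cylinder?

(2.0, -3.0)

The white cylinder was at about (7.0, 5.0) and moved to about (9.0, 2.0).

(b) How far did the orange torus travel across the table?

3.0

The orange torus was near (14.3, 8.2) before and (11.6, 6.9) after, so it travelled √(2.7² + 1.3²) ≈ 3.0 units.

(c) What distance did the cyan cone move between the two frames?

4.3

From (1.8, 8.5) to (5.2, 5.8), the cyan cone covered √(3.4² + 2.7²) ≈ 4.3 units.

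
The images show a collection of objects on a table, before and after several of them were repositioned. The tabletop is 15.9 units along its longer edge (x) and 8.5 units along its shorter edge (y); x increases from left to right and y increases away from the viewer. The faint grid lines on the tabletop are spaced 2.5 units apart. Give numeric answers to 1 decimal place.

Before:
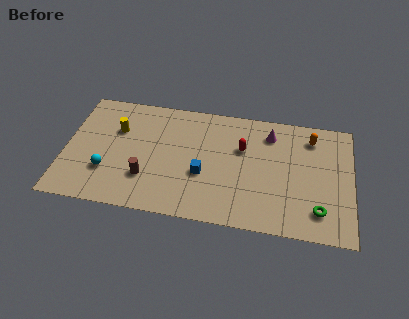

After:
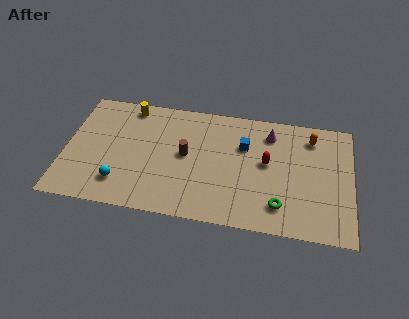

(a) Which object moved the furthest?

the blue cube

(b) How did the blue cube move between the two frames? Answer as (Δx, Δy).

(2.2, 2.4)

The blue cube started near (7.7, 3.3) and ended near (9.9, 5.7).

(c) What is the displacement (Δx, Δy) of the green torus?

(-2.1, 0.0)

From the two frames, the green torus sits at roughly (14.1, 1.8) before and (12.0, 1.8) after.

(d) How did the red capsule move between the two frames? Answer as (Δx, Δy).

(1.4, -0.8)

The red capsule was at about (9.8, 5.5) and moved to about (11.2, 4.7).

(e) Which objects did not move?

the magenta cone and the orange capsule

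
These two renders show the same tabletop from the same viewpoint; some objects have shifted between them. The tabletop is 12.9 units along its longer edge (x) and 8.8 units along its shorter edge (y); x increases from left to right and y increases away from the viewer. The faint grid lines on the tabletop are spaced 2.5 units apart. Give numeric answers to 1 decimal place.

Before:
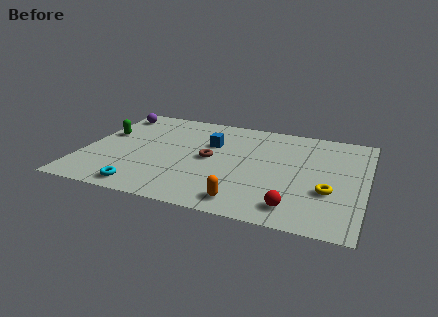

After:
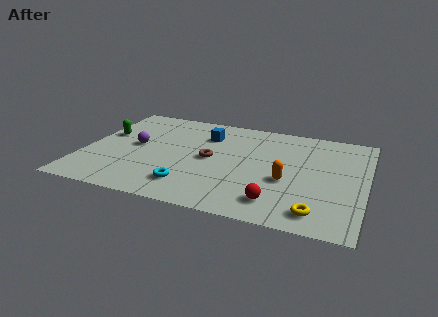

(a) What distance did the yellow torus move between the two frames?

1.8

The yellow torus moved from about (11.3, 3.1) to (10.9, 1.3), a distance of √(0.4² + 1.8²) ≈ 1.8.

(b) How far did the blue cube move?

0.8

The blue cube was near (5.7, 5.8) before and (5.4, 6.5) after, so it travelled √(0.3² + 0.7²) ≈ 0.8 units.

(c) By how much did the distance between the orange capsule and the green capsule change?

+0.8

The distance was about 8.0 in the first image and 8.8 in the second, so they moved 0.8 units further apart.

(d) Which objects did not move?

the brown torus and the green capsule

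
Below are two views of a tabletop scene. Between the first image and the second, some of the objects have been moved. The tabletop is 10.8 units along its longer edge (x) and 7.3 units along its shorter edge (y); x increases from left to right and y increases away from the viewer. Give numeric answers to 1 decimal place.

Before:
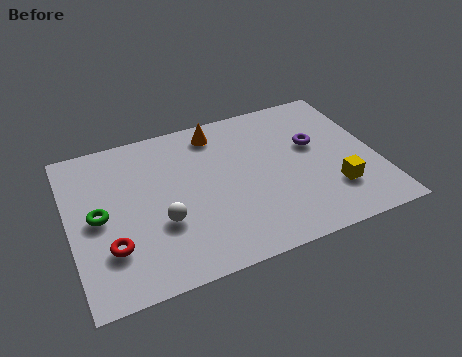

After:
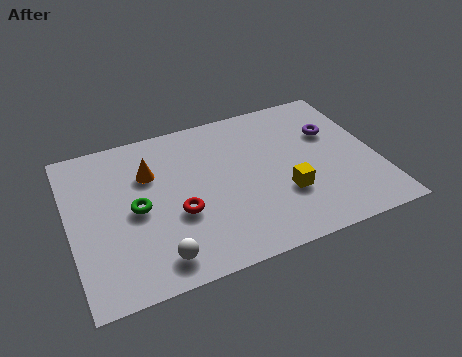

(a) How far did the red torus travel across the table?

2.5

The red torus was near (1.3, 2.1) before and (3.7, 2.8) after, so it travelled √(2.4² + 0.7²) ≈ 2.5 units.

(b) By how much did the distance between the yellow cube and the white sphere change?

-1.2

They were about 6.0 units apart before and 4.8 after — 1.2 units closer together.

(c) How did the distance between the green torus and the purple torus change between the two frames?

-0.5

They were about 7.7 units apart before and 7.2 after — 0.5 units closer together.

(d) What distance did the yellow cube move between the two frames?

1.7

From (9.1, 2.0) to (7.4, 2.4), the yellow cube covered √(1.7² + 0.4²) ≈ 1.7 units.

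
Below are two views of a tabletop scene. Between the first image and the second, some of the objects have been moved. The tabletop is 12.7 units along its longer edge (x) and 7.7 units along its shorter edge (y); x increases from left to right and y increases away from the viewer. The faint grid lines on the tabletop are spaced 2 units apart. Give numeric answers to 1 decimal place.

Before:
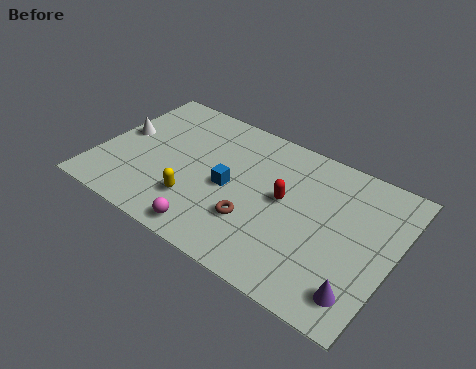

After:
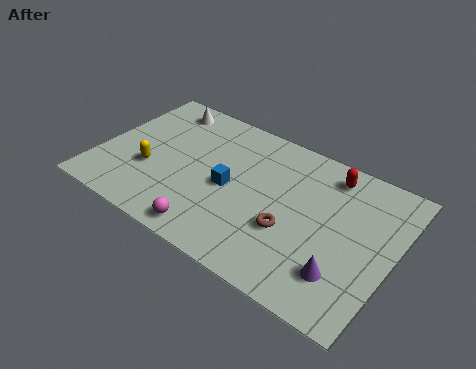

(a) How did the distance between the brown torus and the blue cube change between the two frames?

+1.1

Before: roughly 1.8 units apart; after: 2.9. That's 1.1 units further apart.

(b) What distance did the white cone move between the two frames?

2.7

From (0.8, 4.2) to (2.1, 6.6), the white cone covered √(1.3² + 2.4²) ≈ 2.7 units.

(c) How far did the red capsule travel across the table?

2.8

The red capsule was near (8.0, 4.2) before and (9.6, 6.5) after, so it travelled √(1.6² + 2.3²) ≈ 2.8 units.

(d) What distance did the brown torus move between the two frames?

1.6

From (7.0, 2.4) to (8.5, 2.8), the brown torus covered √(1.5² + 0.4²) ≈ 1.6 units.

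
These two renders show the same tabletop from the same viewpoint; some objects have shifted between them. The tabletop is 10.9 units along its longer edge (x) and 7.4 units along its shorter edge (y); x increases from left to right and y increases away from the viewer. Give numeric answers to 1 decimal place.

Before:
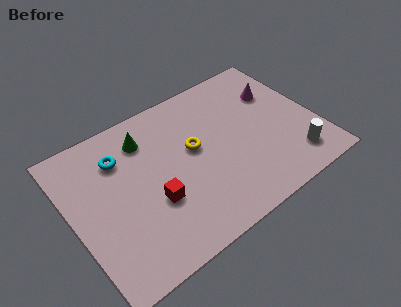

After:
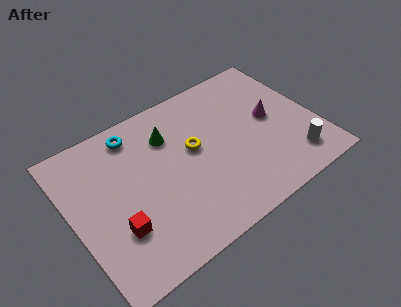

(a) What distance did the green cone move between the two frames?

1.1

From (3.6, 5.8) to (4.6, 5.4), the green cone covered √(1.0² + 0.4²) ≈ 1.1 units.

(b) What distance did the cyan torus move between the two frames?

1.1

From (2.4, 5.5) to (3.2, 6.3), the cyan torus covered √(0.8² + 0.8²) ≈ 1.1 units.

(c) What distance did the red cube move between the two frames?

1.7

The red cube moved from about (3.4, 2.7) to (1.7, 2.3), a distance of √(1.7² + 0.4²) ≈ 1.7.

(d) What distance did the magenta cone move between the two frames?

1.3

The magenta cone moved from about (9.5, 5.1) to (9.0, 3.9), a distance of √(0.5² + 1.2²) ≈ 1.3.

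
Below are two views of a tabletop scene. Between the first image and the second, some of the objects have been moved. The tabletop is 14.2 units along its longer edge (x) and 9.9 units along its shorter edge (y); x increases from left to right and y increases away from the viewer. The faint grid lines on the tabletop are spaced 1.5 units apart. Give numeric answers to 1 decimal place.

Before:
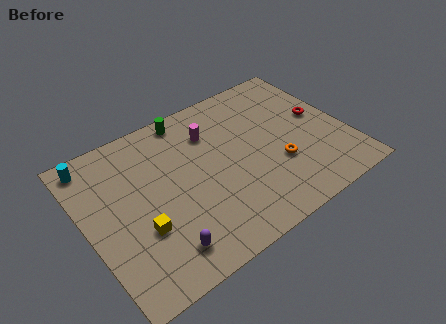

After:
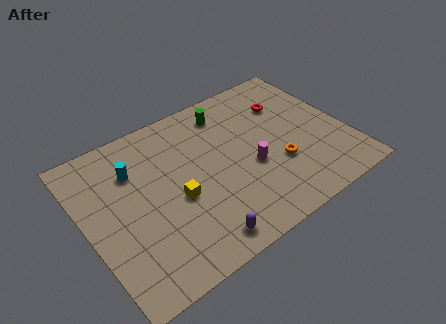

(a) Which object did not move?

the orange torus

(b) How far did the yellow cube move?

2.2

From (2.6, 3.4) to (4.7, 4.2), the yellow cube covered √(2.1² + 0.8²) ≈ 2.2 units.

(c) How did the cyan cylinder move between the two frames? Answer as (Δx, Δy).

(2.0, -1.6)

The cyan cylinder started near (0.9, 8.7) and ended near (2.9, 7.1).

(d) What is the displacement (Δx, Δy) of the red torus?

(-1.5, 1.7)

The red torus started near (13.0, 5.4) and ended near (11.5, 7.1).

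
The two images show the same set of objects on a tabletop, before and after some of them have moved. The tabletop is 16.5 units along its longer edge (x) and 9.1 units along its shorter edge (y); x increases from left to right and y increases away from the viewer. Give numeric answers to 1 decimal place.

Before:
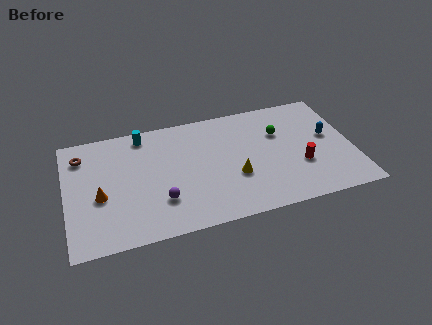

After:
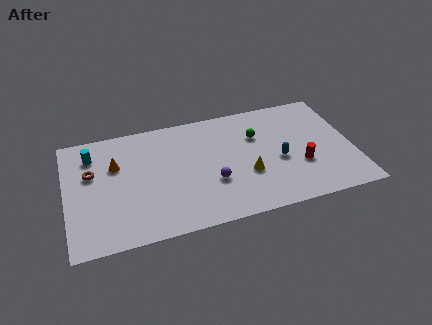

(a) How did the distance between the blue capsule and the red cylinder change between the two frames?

-1.2

They were about 2.6 units apart before and 1.4 after — 1.2 units closer together.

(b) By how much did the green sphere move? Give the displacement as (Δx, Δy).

(-1.3, 0.1)

The green sphere was at about (12.4, 6.1) and moved to about (11.1, 6.2).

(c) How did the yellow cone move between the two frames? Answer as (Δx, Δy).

(0.7, 0.0)

The yellow cone was at about (9.6, 3.3) and moved to about (10.3, 3.3).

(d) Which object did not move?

the red cylinder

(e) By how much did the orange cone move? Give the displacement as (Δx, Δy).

(1.0, 2.2)

The orange cone started near (1.9, 3.8) and ended near (2.9, 6.0).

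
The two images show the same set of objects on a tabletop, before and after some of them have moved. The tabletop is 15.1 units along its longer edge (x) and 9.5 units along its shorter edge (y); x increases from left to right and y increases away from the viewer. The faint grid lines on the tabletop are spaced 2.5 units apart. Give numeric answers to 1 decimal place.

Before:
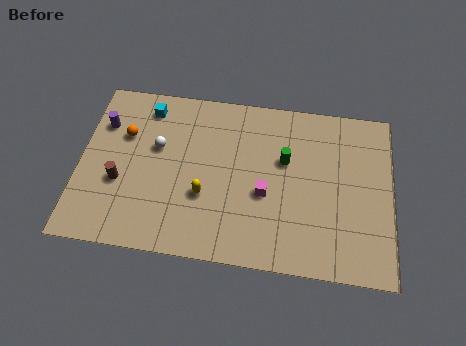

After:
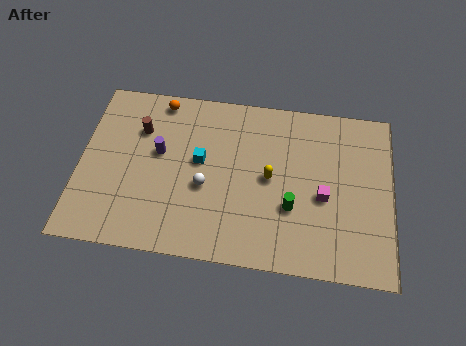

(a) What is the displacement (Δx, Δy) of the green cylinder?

(0.4, -2.6)

The green cylinder started near (9.9, 5.9) and ended near (10.3, 3.3).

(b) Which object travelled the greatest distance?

the cyan cube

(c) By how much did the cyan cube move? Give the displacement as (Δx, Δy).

(2.7, -2.7)

The cyan cube was at about (3.1, 8.0) and moved to about (5.8, 5.3).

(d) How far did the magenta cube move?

2.8

The magenta cube was near (9.0, 3.9) before and (11.8, 4.1) after, so it travelled √(2.8² + 0.2²) ≈ 2.8 units.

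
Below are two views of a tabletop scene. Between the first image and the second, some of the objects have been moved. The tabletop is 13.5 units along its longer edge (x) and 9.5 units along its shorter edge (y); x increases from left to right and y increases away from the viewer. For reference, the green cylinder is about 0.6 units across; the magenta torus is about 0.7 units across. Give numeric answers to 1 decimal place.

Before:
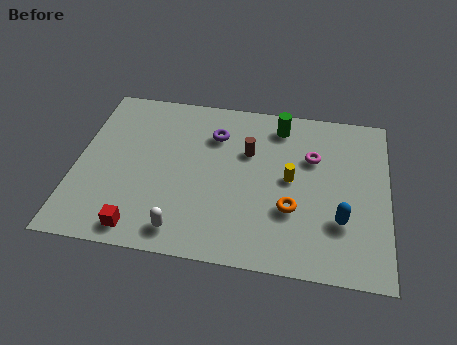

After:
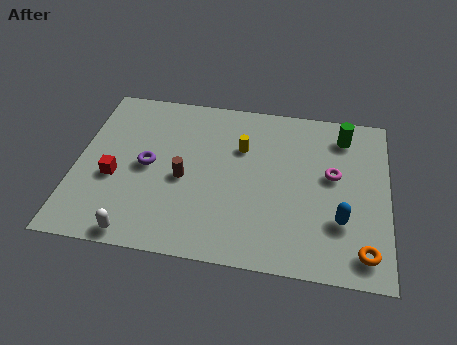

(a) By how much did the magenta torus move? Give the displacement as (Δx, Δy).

(0.9, -0.9)

From the two frames, the magenta torus sits at roughly (10.2, 6.3) before and (11.1, 5.4) after.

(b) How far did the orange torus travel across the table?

3.6

From (9.4, 3.2) to (12.5, 1.4), the orange torus covered √(3.1² + 1.8²) ≈ 3.6 units.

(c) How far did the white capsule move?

2.0

The white capsule was near (4.8, 1.3) before and (2.9, 0.8) after, so it travelled √(1.9² + 0.5²) ≈ 2.0 units.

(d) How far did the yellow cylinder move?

2.7

The yellow cylinder moved from about (9.3, 4.9) to (7.1, 6.4), a distance of √(2.2² + 1.5²) ≈ 2.7.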